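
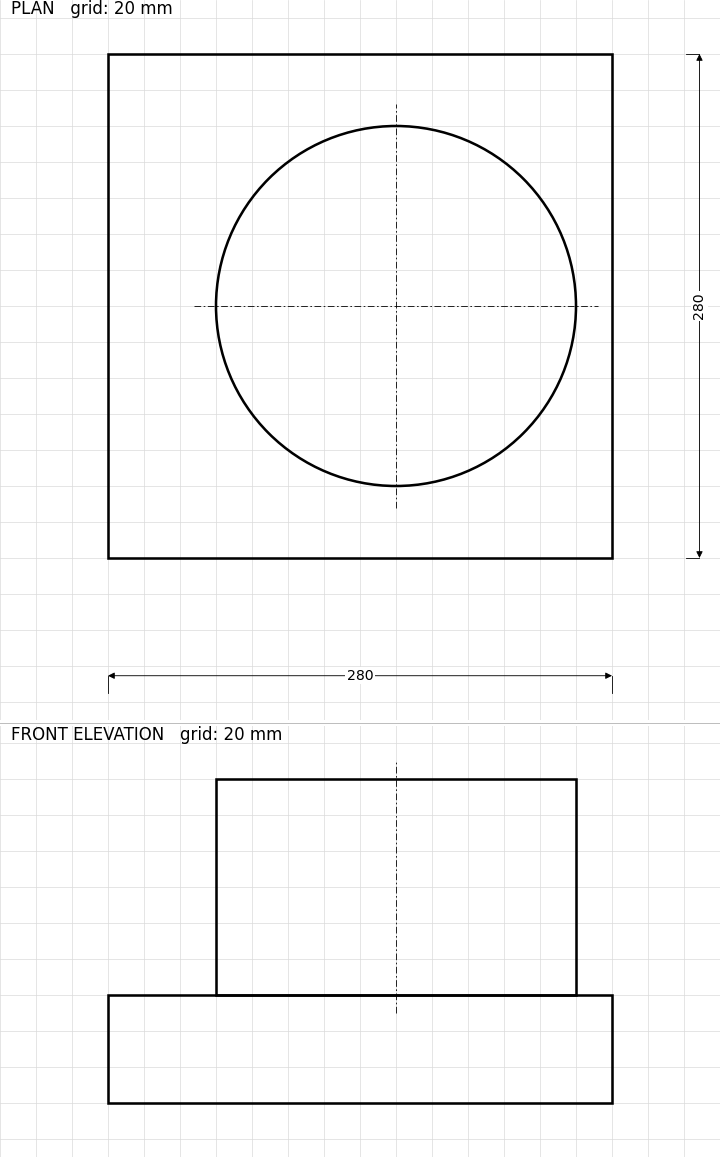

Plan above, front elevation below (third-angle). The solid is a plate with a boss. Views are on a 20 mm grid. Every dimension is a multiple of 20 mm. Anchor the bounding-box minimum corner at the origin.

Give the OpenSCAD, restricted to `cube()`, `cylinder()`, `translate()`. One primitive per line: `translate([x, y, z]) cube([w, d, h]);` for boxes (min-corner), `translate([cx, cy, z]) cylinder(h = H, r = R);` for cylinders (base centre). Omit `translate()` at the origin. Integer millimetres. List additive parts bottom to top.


cube([280, 280, 60]);
translate([160, 140, 60]) cylinder(h = 120, r = 100);


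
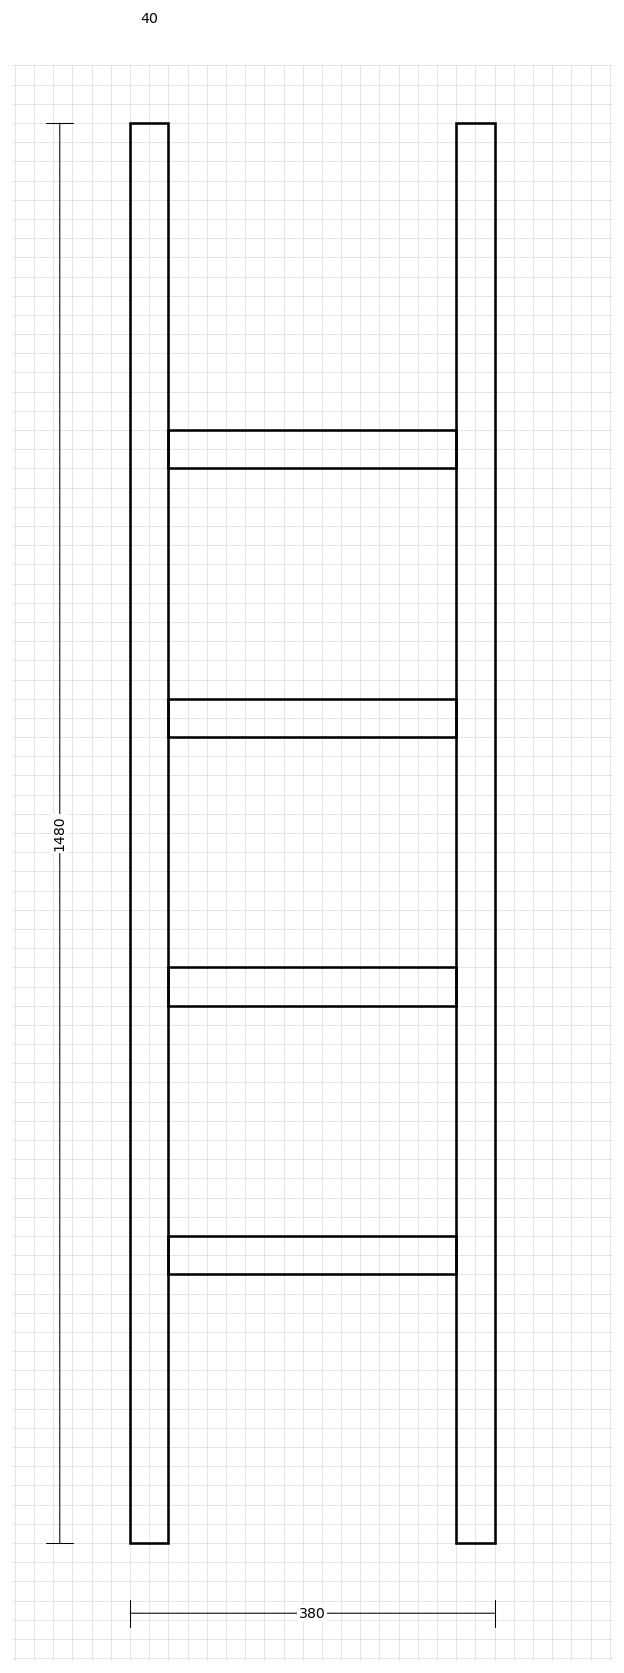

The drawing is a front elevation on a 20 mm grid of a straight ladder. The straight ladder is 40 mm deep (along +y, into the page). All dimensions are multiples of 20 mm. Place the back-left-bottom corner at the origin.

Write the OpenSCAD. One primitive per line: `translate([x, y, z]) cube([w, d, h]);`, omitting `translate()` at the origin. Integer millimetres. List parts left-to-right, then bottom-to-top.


cube([40, 40, 1480]);
translate([40, 0, 280]) cube([300, 40, 40]);
translate([40, 0, 560]) cube([300, 40, 40]);
translate([40, 0, 840]) cube([300, 40, 40]);
translate([40, 0, 1120]) cube([300, 40, 40]);
translate([340, 0, 0]) cube([40, 40, 1480]);


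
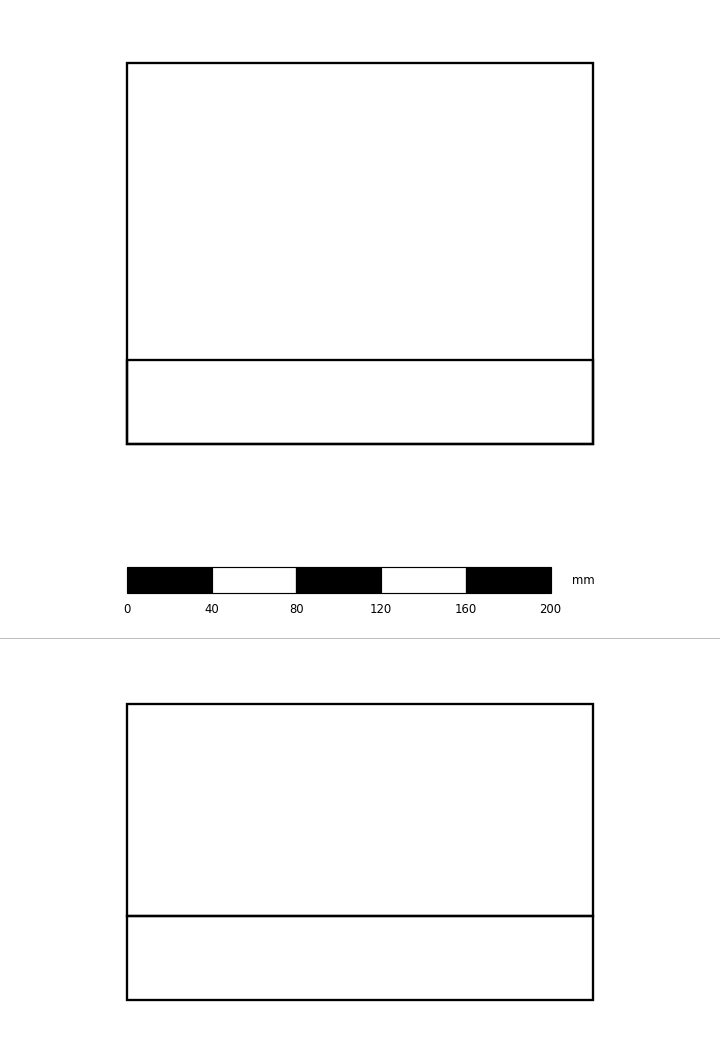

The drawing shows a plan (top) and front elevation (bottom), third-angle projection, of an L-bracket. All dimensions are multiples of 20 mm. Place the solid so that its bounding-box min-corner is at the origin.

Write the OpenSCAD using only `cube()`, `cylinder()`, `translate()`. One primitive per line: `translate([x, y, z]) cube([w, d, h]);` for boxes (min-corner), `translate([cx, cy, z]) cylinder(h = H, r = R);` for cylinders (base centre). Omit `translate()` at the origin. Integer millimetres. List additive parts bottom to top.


cube([220, 180, 40]);
translate([0, 0, 40]) cube([220, 40, 100]);


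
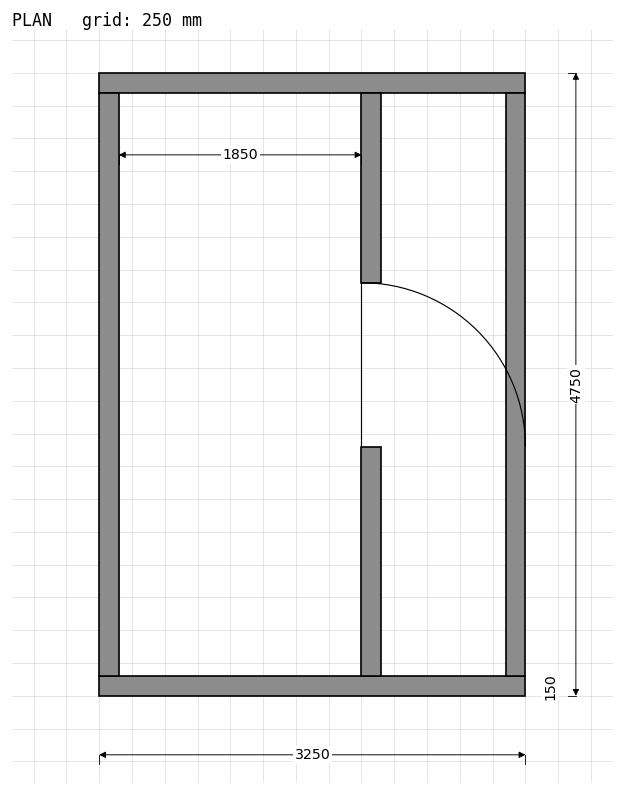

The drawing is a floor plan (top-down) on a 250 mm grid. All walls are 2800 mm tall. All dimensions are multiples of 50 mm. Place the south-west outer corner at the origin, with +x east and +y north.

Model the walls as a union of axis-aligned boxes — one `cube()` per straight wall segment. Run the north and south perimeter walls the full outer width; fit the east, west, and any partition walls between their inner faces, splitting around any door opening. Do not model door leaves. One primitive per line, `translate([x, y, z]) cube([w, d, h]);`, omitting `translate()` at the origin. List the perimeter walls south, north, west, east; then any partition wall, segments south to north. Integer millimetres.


cube([3250, 150, 2800]);
translate([0, 4600, 0]) cube([3250, 150, 2800]);
translate([0, 150, 0]) cube([150, 4450, 2800]);
translate([3100, 150, 0]) cube([150, 4450, 2800]);
translate([2000, 150, 0]) cube([150, 1750, 2800]);
translate([2000, 3150, 0]) cube([150, 1450, 2800]);


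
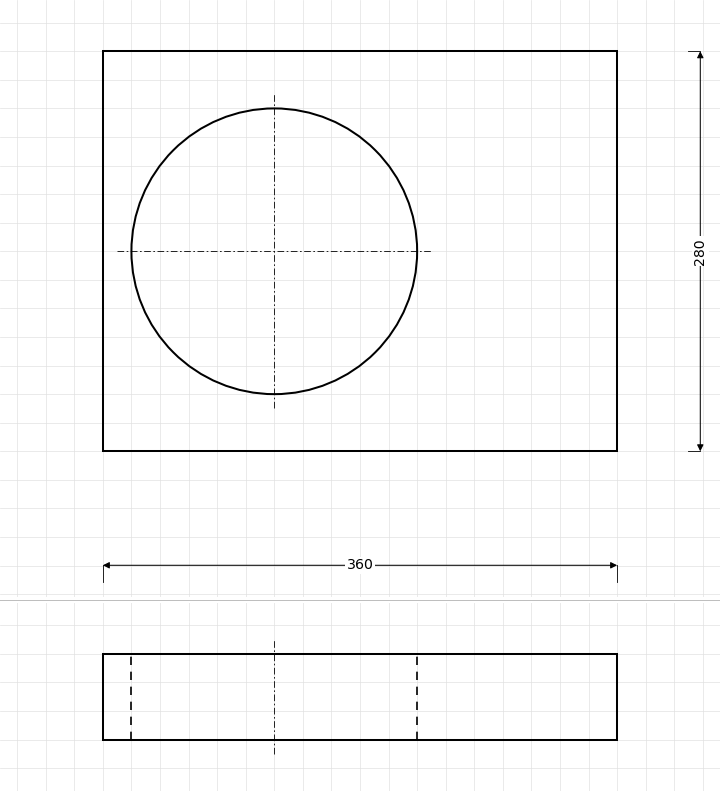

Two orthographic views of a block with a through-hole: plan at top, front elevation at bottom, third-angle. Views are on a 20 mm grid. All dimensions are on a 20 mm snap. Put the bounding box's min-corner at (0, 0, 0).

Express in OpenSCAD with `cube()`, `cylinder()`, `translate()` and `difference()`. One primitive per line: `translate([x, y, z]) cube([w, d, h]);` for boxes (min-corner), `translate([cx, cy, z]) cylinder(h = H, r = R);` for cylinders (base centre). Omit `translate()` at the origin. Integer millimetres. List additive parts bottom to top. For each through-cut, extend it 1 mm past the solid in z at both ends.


difference() {
  cube([360, 280, 60]);
  translate([120, 140, -1]) cylinder(h = 62, r = 100);
}


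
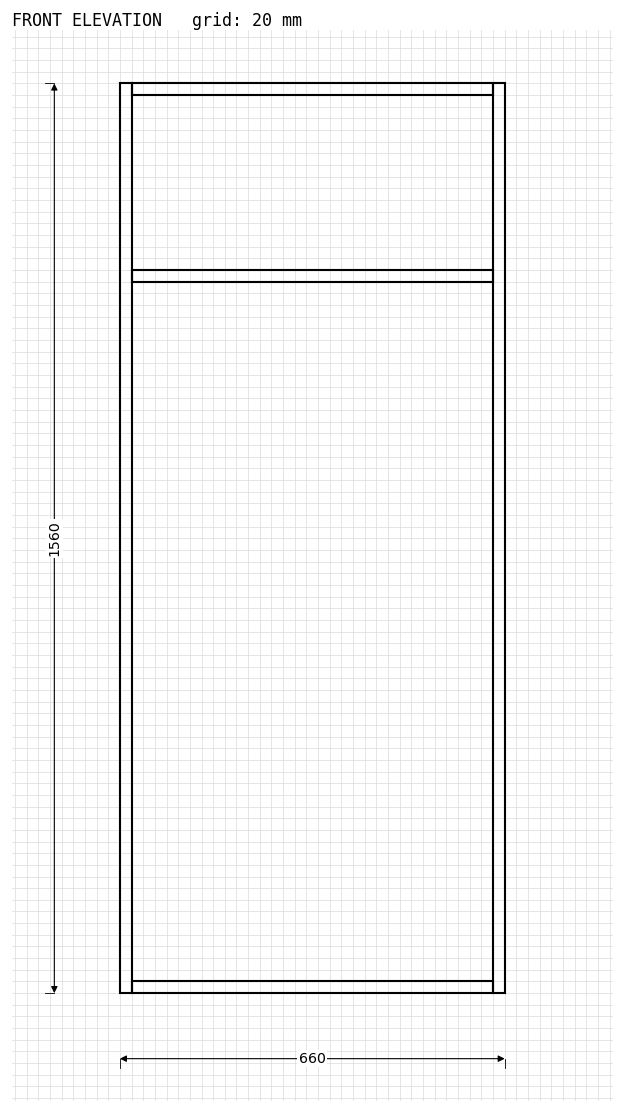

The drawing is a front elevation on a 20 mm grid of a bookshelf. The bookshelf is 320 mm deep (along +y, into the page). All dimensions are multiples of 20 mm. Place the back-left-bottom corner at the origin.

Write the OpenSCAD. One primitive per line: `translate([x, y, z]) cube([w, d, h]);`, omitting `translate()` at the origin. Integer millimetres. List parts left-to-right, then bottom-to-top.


cube([20, 320, 1560]);
translate([20, 0, 0]) cube([620, 320, 20]);
translate([20, 0, 1220]) cube([620, 320, 20]);
translate([20, 0, 1540]) cube([620, 320, 20]);
translate([640, 0, 0]) cube([20, 320, 1560]);


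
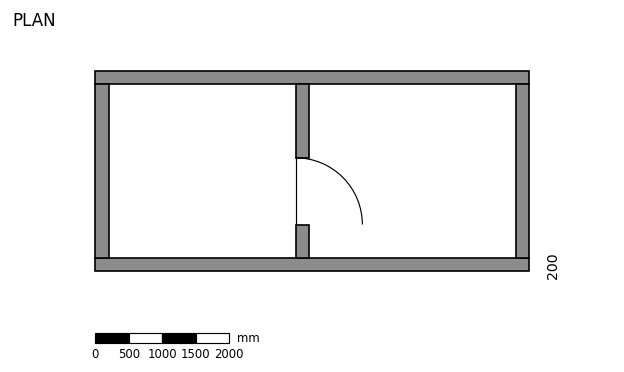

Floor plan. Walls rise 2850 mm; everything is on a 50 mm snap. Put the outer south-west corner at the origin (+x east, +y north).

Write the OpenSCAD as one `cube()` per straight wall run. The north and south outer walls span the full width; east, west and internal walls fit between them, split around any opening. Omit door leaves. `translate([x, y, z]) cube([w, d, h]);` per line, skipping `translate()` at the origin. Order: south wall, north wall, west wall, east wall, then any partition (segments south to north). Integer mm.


cube([6500, 200, 2850]);
translate([0, 2800, 0]) cube([6500, 200, 2850]);
translate([0, 200, 0]) cube([200, 2600, 2850]);
translate([6300, 200, 0]) cube([200, 2600, 2850]);
translate([3000, 200, 0]) cube([200, 500, 2850]);
translate([3000, 1700, 0]) cube([200, 1100, 2850]);


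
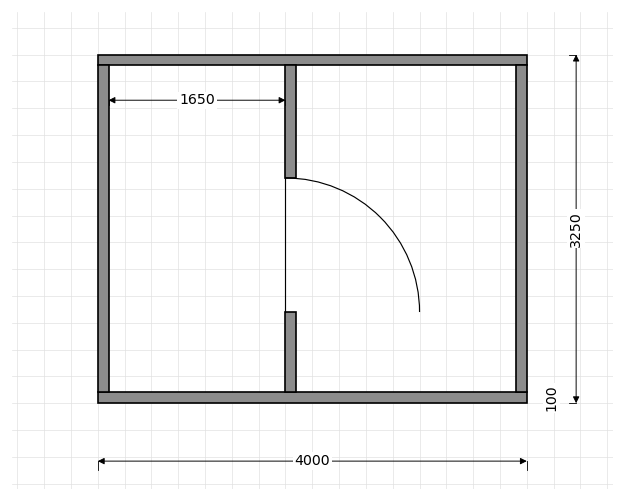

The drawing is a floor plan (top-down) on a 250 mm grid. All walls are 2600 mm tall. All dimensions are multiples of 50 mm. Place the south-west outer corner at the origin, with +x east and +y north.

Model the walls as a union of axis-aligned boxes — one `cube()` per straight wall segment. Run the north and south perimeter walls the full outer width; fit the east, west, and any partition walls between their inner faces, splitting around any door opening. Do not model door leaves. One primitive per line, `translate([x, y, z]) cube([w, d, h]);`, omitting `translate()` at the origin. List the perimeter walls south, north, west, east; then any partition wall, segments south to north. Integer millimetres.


cube([4000, 100, 2600]);
translate([0, 3150, 0]) cube([4000, 100, 2600]);
translate([0, 100, 0]) cube([100, 3050, 2600]);
translate([3900, 100, 0]) cube([100, 3050, 2600]);
translate([1750, 100, 0]) cube([100, 750, 2600]);
translate([1750, 2100, 0]) cube([100, 1050, 2600]);


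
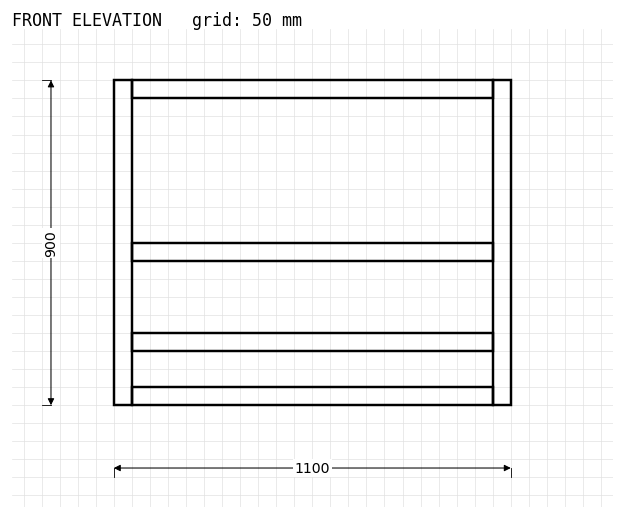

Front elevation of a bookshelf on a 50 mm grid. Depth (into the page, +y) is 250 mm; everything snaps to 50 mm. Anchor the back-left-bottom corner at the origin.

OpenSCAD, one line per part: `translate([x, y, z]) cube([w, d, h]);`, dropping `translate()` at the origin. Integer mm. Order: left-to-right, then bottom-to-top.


cube([50, 250, 900]);
translate([50, 0, 0]) cube([1000, 250, 50]);
translate([50, 0, 150]) cube([1000, 250, 50]);
translate([50, 0, 400]) cube([1000, 250, 50]);
translate([50, 0, 850]) cube([1000, 250, 50]);
translate([1050, 0, 0]) cube([50, 250, 900]);


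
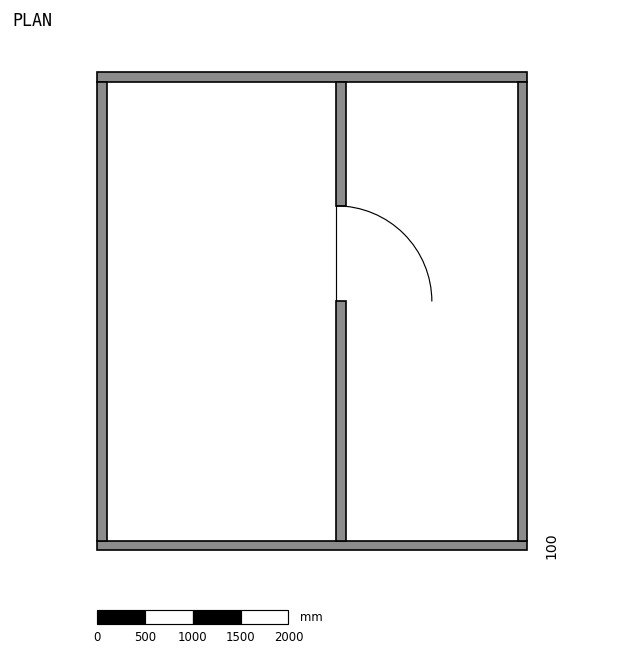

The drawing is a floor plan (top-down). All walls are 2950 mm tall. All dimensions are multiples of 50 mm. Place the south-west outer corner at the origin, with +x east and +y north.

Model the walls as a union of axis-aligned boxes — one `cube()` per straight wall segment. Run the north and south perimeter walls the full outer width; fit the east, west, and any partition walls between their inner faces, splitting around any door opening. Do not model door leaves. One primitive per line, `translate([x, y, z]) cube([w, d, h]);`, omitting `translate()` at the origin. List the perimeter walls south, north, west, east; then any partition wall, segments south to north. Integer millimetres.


cube([4500, 100, 2950]);
translate([0, 4900, 0]) cube([4500, 100, 2950]);
translate([0, 100, 0]) cube([100, 4800, 2950]);
translate([4400, 100, 0]) cube([100, 4800, 2950]);
translate([2500, 100, 0]) cube([100, 2500, 2950]);
translate([2500, 3600, 0]) cube([100, 1300, 2950]);


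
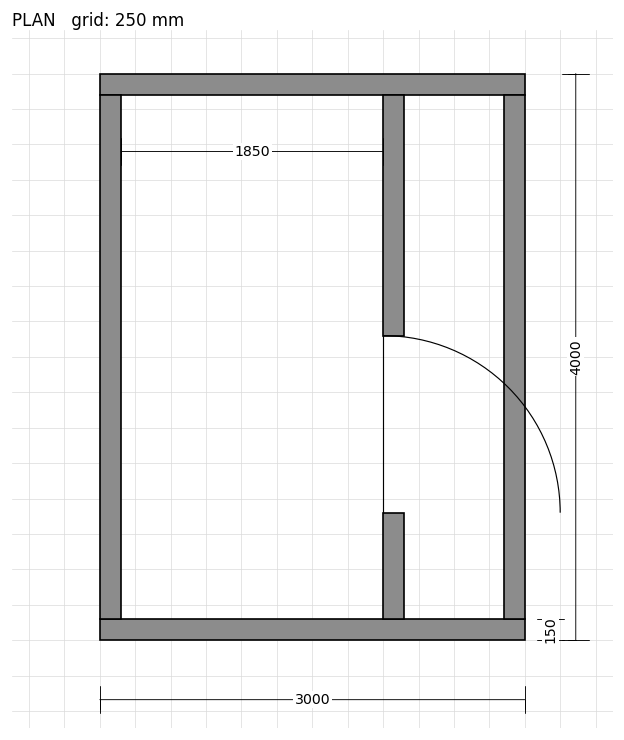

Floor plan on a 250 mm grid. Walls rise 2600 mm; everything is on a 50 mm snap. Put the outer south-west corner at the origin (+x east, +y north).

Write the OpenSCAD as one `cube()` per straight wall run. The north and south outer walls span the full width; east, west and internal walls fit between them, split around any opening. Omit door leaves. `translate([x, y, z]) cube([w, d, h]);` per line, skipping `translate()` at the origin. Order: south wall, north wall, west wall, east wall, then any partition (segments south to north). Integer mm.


cube([3000, 150, 2600]);
translate([0, 3850, 0]) cube([3000, 150, 2600]);
translate([0, 150, 0]) cube([150, 3700, 2600]);
translate([2850, 150, 0]) cube([150, 3700, 2600]);
translate([2000, 150, 0]) cube([150, 750, 2600]);
translate([2000, 2150, 0]) cube([150, 1700, 2600]);


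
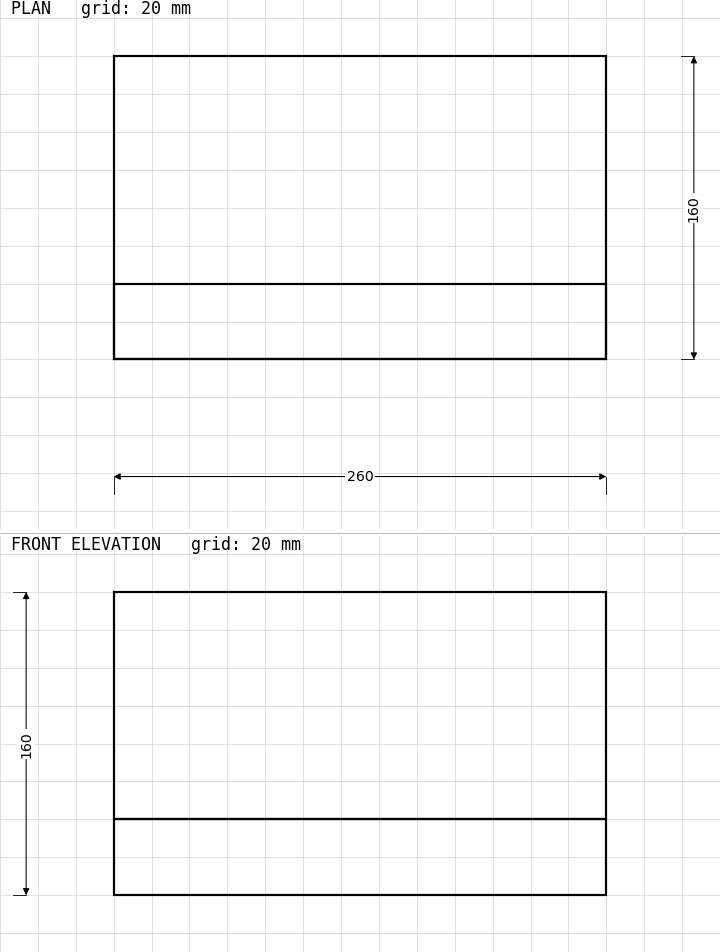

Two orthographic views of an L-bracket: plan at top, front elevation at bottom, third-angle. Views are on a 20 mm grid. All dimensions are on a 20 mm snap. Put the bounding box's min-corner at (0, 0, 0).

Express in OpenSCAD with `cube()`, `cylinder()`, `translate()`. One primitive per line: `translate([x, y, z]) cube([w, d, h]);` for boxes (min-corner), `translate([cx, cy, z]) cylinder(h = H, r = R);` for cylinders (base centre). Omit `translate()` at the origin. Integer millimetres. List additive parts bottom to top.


cube([260, 160, 40]);
translate([0, 0, 40]) cube([260, 40, 120]);


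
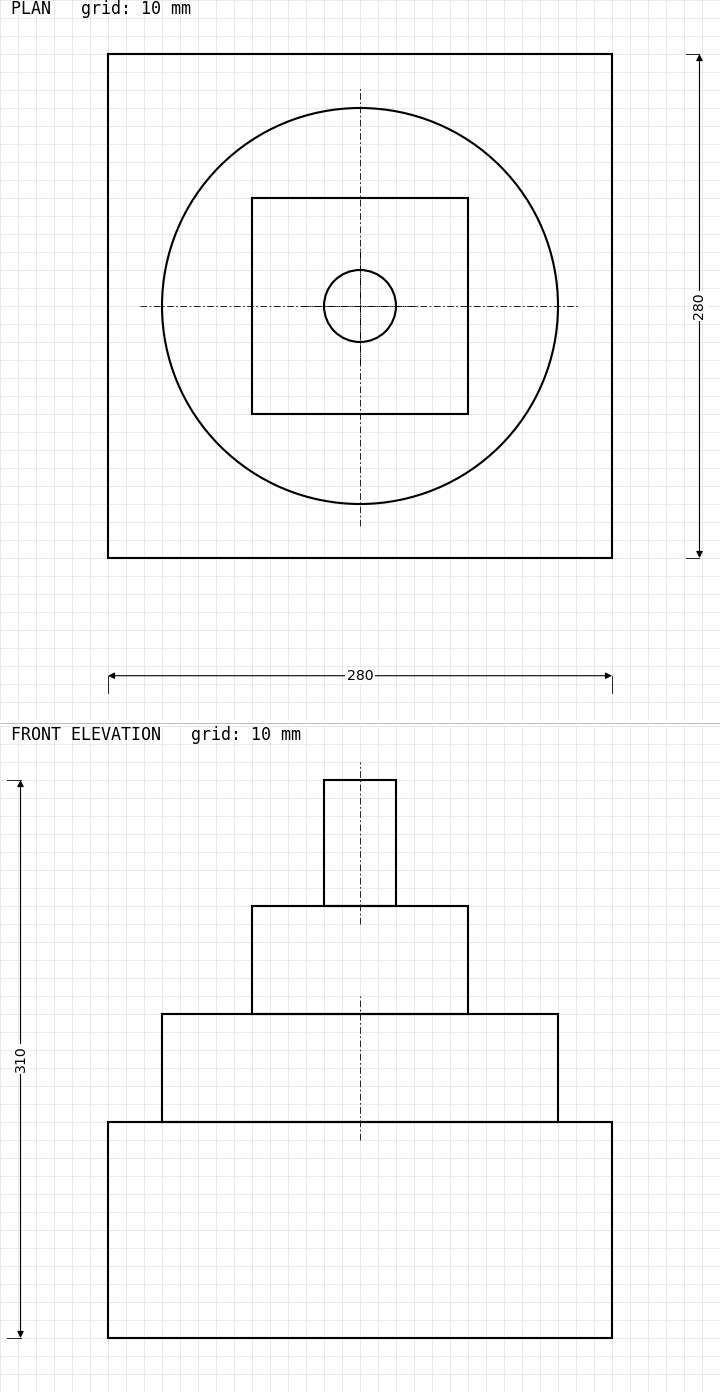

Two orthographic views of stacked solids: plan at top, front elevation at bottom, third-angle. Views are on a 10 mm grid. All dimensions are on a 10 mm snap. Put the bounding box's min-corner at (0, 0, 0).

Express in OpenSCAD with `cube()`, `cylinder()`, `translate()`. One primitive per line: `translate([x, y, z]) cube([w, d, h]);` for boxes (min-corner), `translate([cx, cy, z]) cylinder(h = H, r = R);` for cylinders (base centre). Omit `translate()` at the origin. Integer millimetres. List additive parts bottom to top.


cube([280, 280, 120]);
translate([140, 140, 120]) cylinder(h = 60, r = 110);
translate([80, 80, 180]) cube([120, 120, 60]);
translate([140, 140, 240]) cylinder(h = 70, r = 20);


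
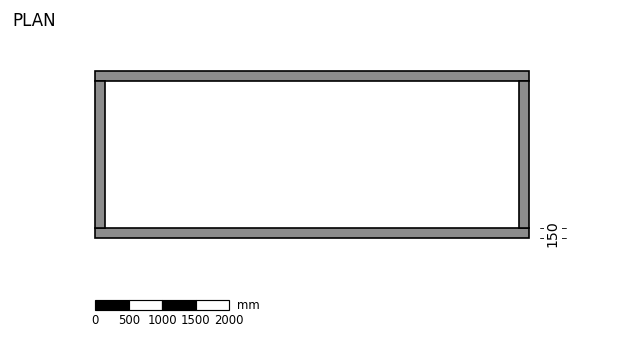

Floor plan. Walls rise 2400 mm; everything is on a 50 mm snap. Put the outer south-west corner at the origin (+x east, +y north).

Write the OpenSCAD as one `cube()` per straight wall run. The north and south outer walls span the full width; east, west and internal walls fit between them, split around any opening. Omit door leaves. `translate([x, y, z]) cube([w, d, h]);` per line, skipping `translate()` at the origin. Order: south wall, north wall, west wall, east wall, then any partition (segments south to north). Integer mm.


cube([6500, 150, 2400]);
translate([0, 2350, 0]) cube([6500, 150, 2400]);
translate([0, 150, 0]) cube([150, 2200, 2400]);
translate([6350, 150, 0]) cube([150, 2200, 2400]);


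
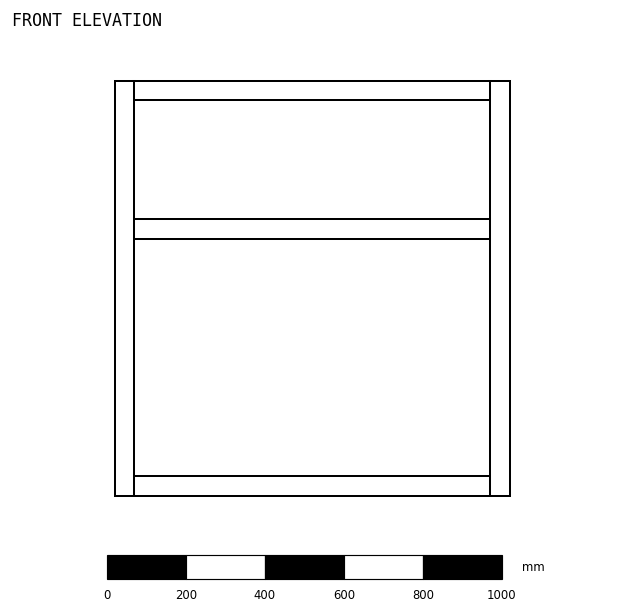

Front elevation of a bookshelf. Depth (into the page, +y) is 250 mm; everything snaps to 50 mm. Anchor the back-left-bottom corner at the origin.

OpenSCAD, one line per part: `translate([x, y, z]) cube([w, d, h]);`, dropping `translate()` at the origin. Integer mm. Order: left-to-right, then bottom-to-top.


cube([50, 250, 1050]);
translate([50, 0, 0]) cube([900, 250, 50]);
translate([50, 0, 650]) cube([900, 250, 50]);
translate([50, 0, 1000]) cube([900, 250, 50]);
translate([950, 0, 0]) cube([50, 250, 1050]);


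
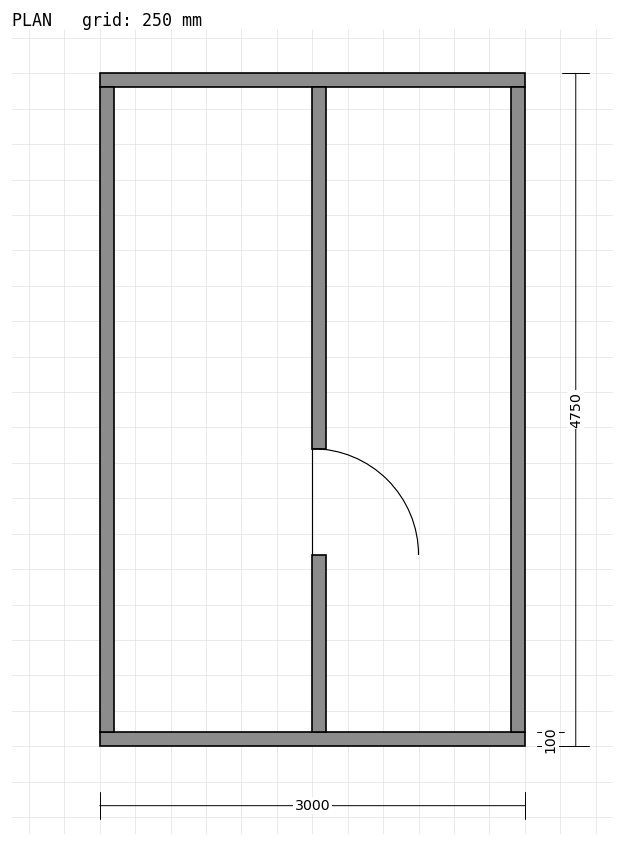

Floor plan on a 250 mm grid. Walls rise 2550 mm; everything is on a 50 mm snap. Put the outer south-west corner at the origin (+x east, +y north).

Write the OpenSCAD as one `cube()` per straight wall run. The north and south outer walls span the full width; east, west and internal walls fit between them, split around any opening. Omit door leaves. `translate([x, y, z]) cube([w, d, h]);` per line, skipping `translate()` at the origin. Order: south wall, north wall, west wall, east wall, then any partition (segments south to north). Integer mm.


cube([3000, 100, 2550]);
translate([0, 4650, 0]) cube([3000, 100, 2550]);
translate([0, 100, 0]) cube([100, 4550, 2550]);
translate([2900, 100, 0]) cube([100, 4550, 2550]);
translate([1500, 100, 0]) cube([100, 1250, 2550]);
translate([1500, 2100, 0]) cube([100, 2550, 2550]);


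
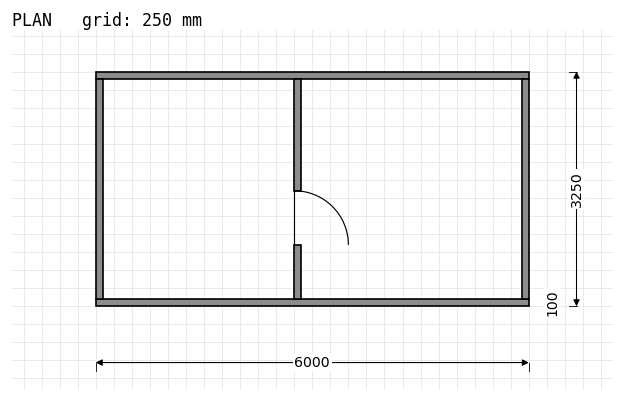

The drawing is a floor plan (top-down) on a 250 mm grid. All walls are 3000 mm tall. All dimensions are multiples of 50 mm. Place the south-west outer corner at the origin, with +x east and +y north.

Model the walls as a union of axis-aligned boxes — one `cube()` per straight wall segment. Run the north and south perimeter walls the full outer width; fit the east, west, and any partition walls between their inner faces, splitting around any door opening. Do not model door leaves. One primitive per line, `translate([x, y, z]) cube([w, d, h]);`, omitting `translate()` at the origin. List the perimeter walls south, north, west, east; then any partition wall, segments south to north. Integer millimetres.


cube([6000, 100, 3000]);
translate([0, 3150, 0]) cube([6000, 100, 3000]);
translate([0, 100, 0]) cube([100, 3050, 3000]);
translate([5900, 100, 0]) cube([100, 3050, 3000]);
translate([2750, 100, 0]) cube([100, 750, 3000]);
translate([2750, 1600, 0]) cube([100, 1550, 3000]);


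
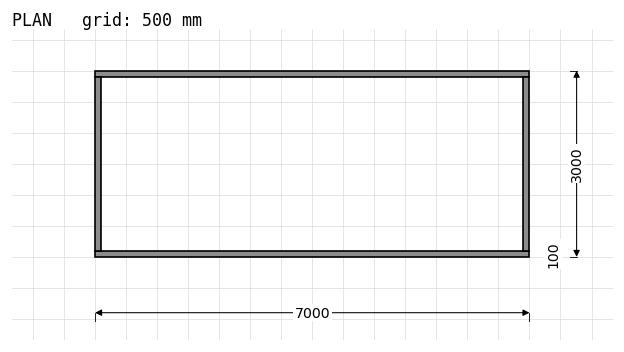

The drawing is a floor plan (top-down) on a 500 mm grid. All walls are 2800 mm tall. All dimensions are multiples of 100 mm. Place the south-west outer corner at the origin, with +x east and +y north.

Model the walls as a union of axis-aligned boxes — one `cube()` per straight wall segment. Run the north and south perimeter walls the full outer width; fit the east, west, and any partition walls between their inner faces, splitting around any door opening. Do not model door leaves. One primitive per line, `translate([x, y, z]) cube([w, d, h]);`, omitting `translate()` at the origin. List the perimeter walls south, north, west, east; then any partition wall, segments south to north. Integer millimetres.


cube([7000, 100, 2800]);
translate([0, 2900, 0]) cube([7000, 100, 2800]);
translate([0, 100, 0]) cube([100, 2800, 2800]);
translate([6900, 100, 0]) cube([100, 2800, 2800]);


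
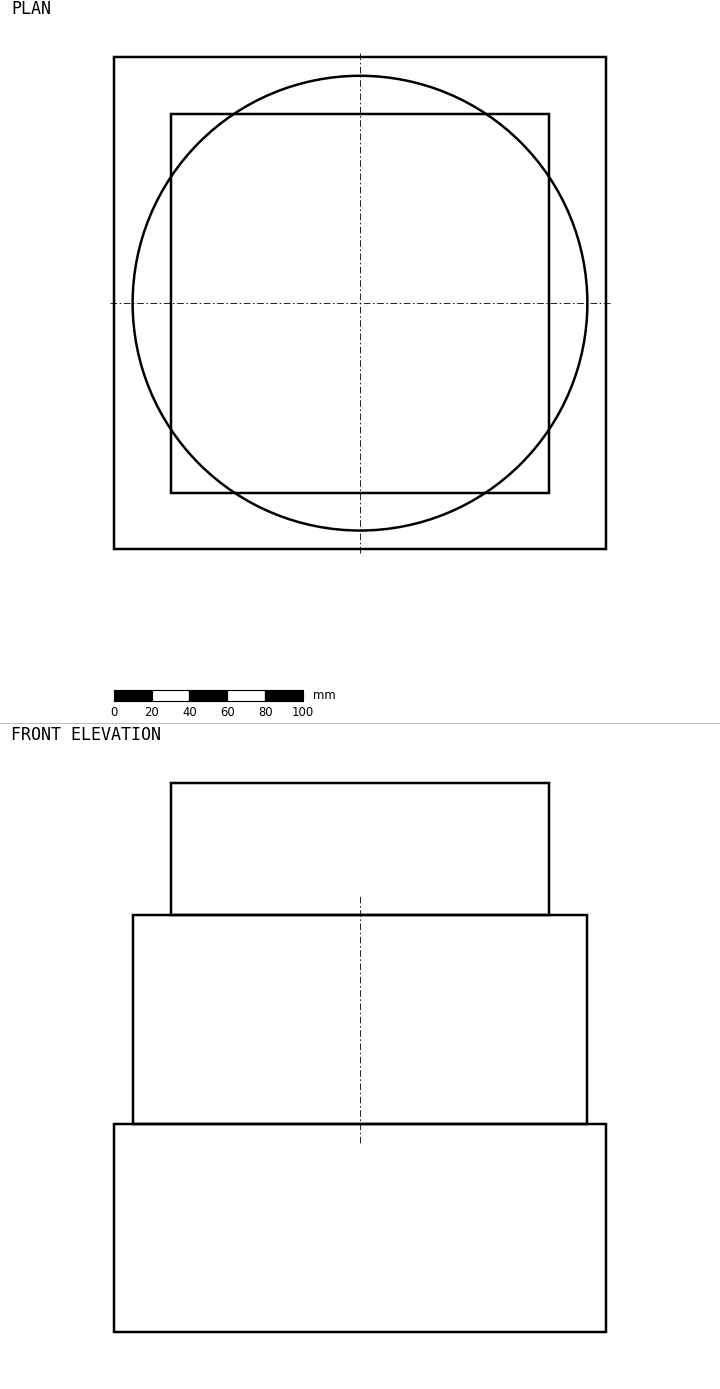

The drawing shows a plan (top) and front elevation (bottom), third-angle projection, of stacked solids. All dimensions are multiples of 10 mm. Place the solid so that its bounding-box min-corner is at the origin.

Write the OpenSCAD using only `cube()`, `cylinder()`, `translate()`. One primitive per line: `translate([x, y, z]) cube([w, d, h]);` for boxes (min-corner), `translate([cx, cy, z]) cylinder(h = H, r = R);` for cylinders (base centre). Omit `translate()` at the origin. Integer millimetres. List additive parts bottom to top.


cube([260, 260, 110]);
translate([130, 130, 110]) cylinder(h = 110, r = 120);
translate([30, 30, 220]) cube([200, 200, 70]);


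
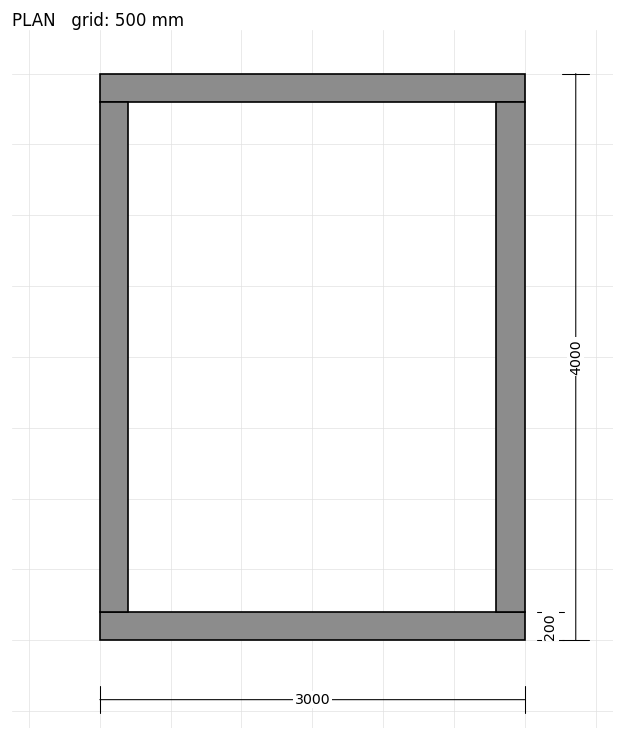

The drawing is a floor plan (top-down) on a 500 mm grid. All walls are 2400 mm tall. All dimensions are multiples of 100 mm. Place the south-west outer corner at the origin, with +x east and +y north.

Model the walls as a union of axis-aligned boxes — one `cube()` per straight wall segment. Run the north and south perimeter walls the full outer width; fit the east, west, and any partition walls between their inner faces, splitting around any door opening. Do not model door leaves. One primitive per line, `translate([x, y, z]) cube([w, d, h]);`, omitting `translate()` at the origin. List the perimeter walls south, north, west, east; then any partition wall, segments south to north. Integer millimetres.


cube([3000, 200, 2400]);
translate([0, 3800, 0]) cube([3000, 200, 2400]);
translate([0, 200, 0]) cube([200, 3600, 2400]);
translate([2800, 200, 0]) cube([200, 3600, 2400]);


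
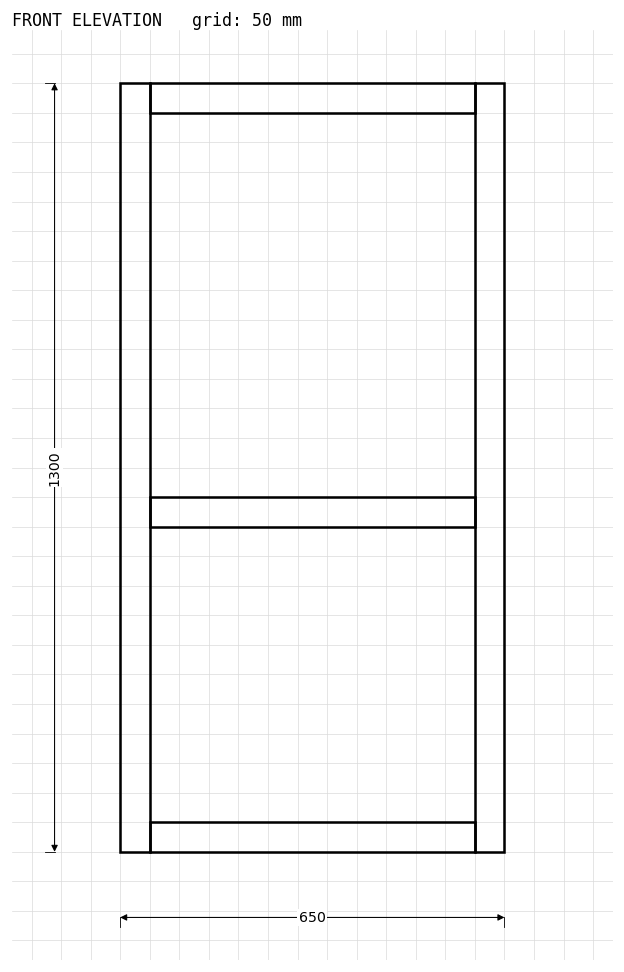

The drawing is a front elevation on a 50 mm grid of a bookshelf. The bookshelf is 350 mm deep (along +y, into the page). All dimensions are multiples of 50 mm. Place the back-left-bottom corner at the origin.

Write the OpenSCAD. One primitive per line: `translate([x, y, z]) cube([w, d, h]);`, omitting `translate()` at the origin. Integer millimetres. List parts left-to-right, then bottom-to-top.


cube([50, 350, 1300]);
translate([50, 0, 0]) cube([550, 350, 50]);
translate([50, 0, 550]) cube([550, 350, 50]);
translate([50, 0, 1250]) cube([550, 350, 50]);
translate([600, 0, 0]) cube([50, 350, 1300]);


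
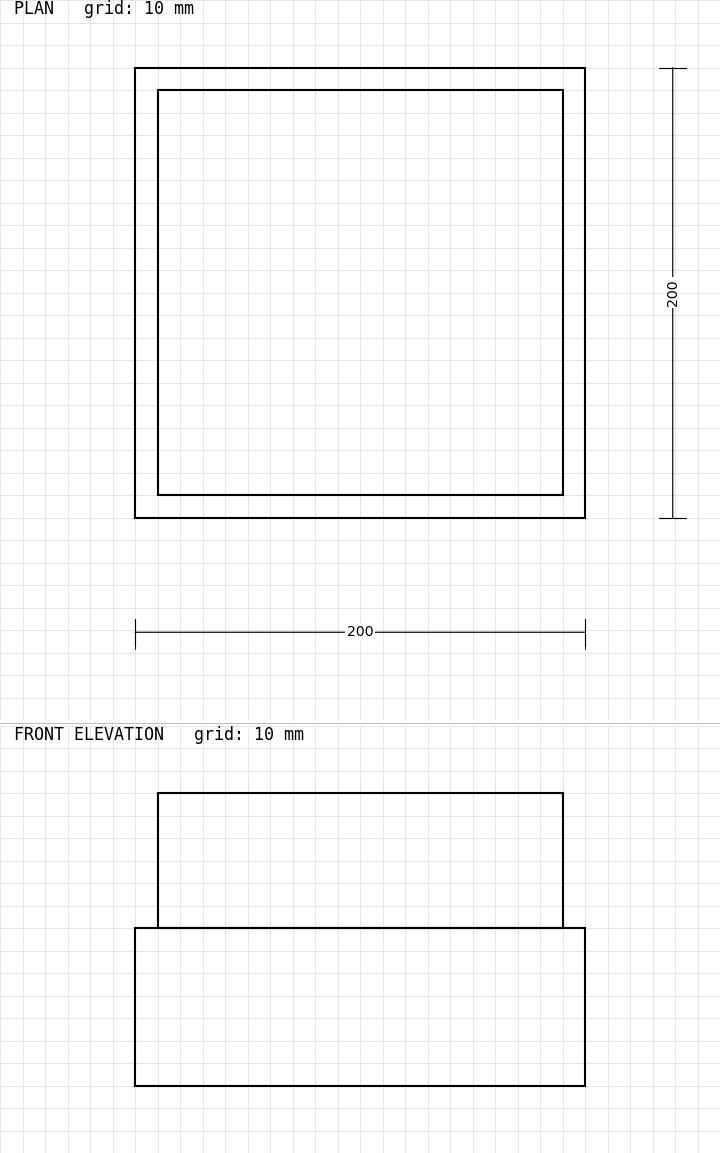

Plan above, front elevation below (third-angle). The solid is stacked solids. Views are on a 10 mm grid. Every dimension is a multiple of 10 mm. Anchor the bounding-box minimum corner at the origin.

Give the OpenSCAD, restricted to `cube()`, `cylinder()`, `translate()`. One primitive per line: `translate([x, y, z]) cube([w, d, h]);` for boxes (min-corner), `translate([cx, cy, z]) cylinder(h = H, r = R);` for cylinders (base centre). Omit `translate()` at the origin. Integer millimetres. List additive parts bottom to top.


cube([200, 200, 70]);
translate([10, 10, 70]) cube([180, 180, 60]);


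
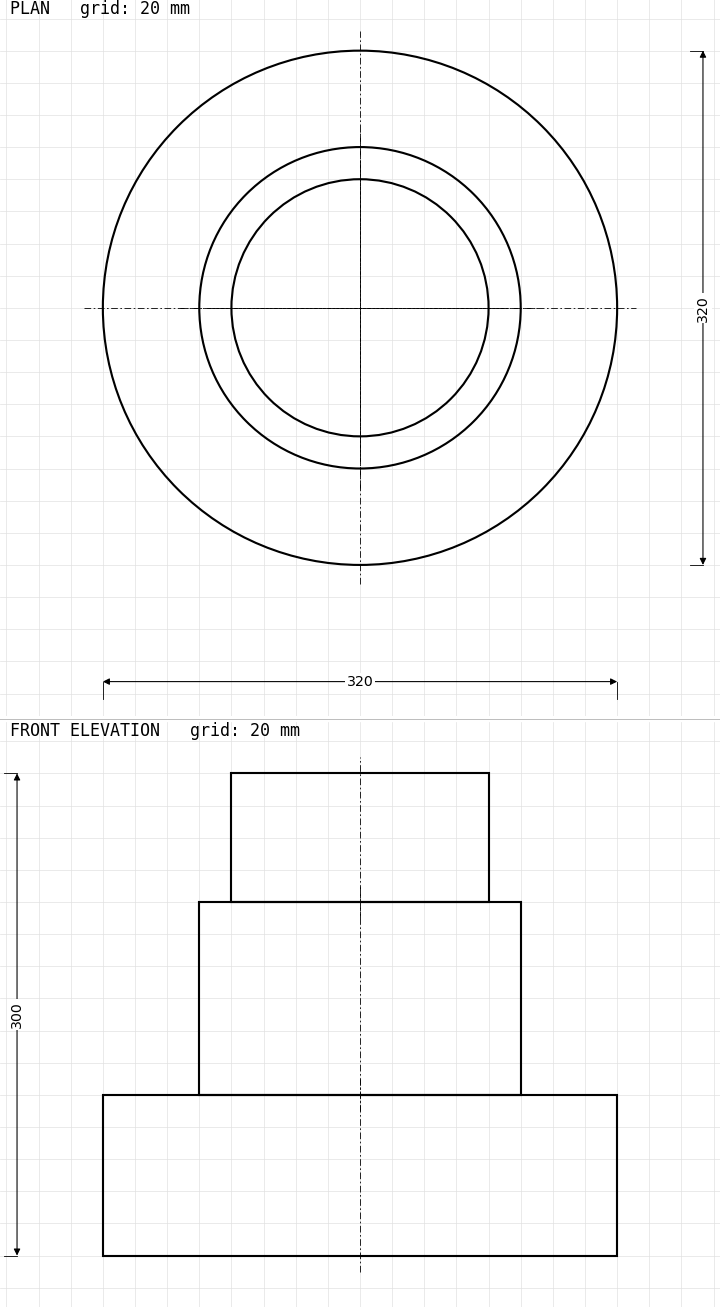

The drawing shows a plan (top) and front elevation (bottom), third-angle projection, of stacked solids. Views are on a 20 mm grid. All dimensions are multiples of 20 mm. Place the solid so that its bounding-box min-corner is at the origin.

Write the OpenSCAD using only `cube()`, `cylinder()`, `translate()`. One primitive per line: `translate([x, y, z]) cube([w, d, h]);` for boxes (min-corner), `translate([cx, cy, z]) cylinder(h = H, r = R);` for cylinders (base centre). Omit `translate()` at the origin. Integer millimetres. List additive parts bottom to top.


translate([160, 160, 0]) cylinder(h = 100, r = 160);
translate([160, 160, 100]) cylinder(h = 120, r = 100);
translate([160, 160, 220]) cylinder(h = 80, r = 80);


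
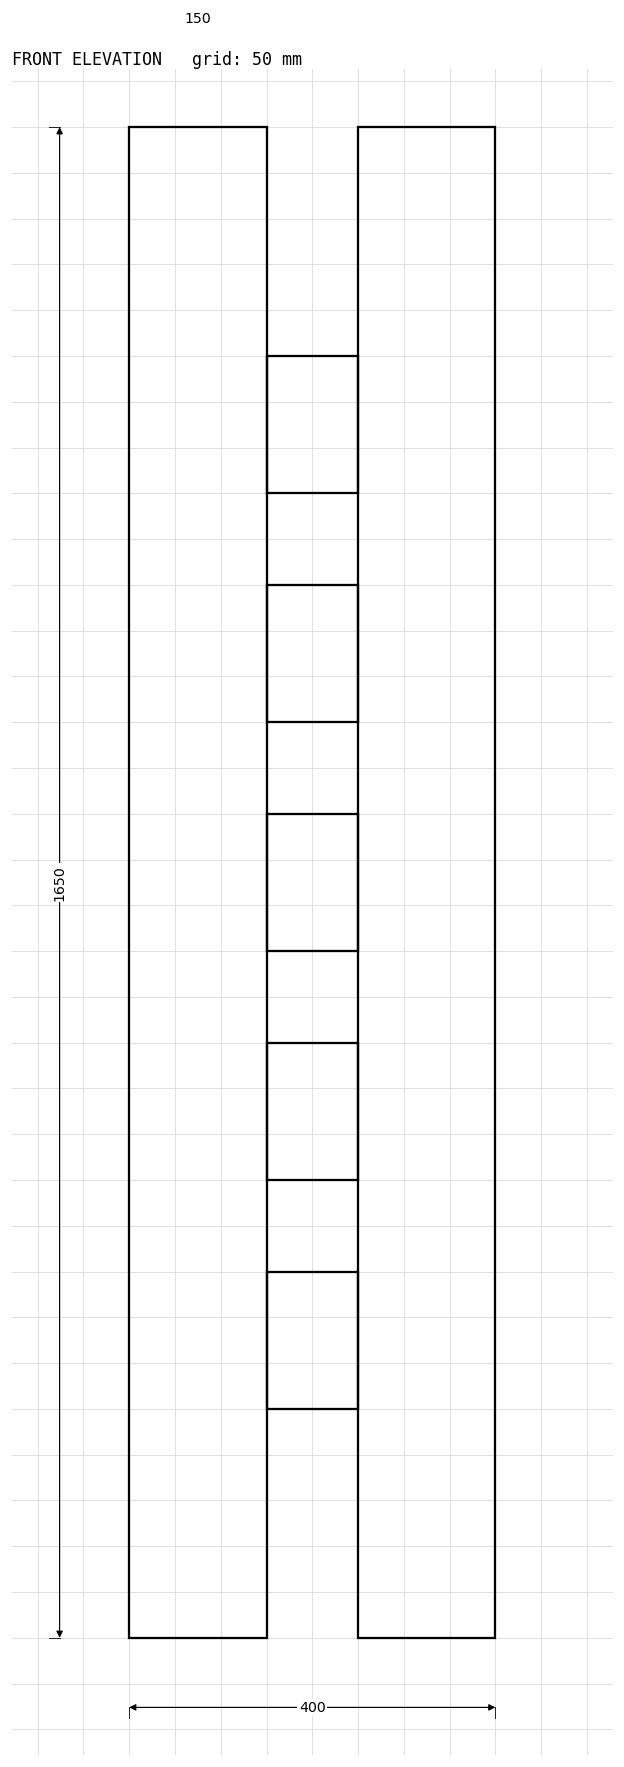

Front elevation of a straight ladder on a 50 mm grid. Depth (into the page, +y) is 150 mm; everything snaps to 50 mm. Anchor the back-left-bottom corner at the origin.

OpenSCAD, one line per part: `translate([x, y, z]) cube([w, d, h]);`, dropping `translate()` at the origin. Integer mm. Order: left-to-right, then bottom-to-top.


cube([150, 150, 1650]);
translate([150, 0, 250]) cube([100, 150, 150]);
translate([150, 0, 500]) cube([100, 150, 150]);
translate([150, 0, 750]) cube([100, 150, 150]);
translate([150, 0, 1000]) cube([100, 150, 150]);
translate([150, 0, 1250]) cube([100, 150, 150]);
translate([250, 0, 0]) cube([150, 150, 1650]);


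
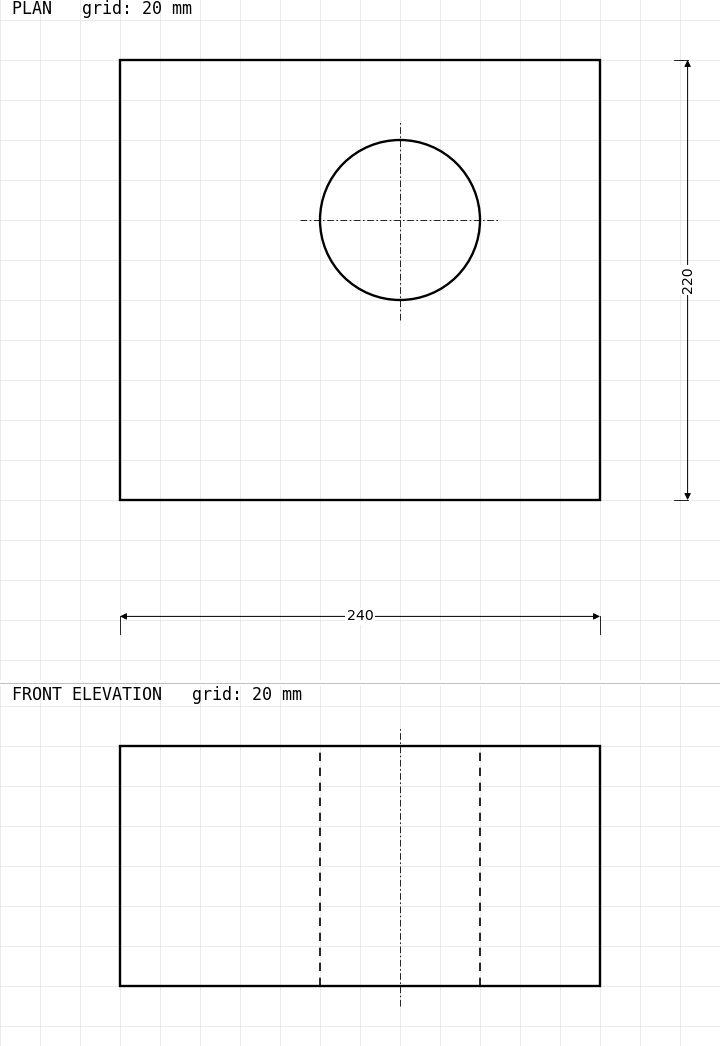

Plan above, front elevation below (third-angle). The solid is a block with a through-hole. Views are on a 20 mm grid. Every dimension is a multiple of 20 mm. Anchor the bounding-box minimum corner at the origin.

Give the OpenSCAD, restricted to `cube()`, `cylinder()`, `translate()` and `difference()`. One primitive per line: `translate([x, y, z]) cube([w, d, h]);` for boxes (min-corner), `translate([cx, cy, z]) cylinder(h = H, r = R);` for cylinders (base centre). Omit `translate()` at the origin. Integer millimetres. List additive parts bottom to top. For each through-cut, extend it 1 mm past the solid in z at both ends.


difference() {
  cube([240, 220, 120]);
  translate([140, 140, -1]) cylinder(h = 122, r = 40);
}


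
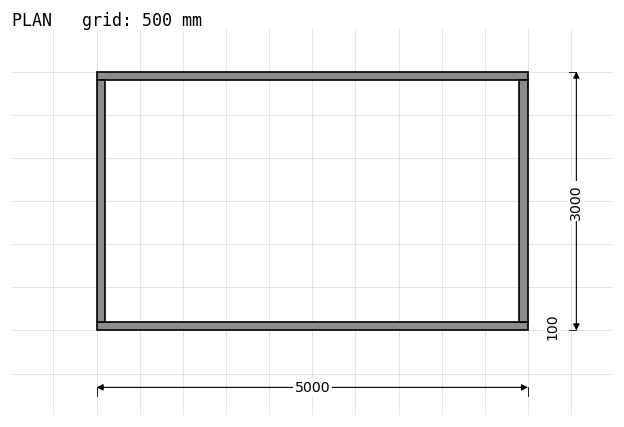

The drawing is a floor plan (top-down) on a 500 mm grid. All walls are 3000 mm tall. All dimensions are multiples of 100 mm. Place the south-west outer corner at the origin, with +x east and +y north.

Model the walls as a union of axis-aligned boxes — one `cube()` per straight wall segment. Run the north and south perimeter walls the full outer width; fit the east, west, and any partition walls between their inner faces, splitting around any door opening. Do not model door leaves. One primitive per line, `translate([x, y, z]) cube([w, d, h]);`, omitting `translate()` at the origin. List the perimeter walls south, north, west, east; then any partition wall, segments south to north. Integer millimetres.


cube([5000, 100, 3000]);
translate([0, 2900, 0]) cube([5000, 100, 3000]);
translate([0, 100, 0]) cube([100, 2800, 3000]);
translate([4900, 100, 0]) cube([100, 2800, 3000]);


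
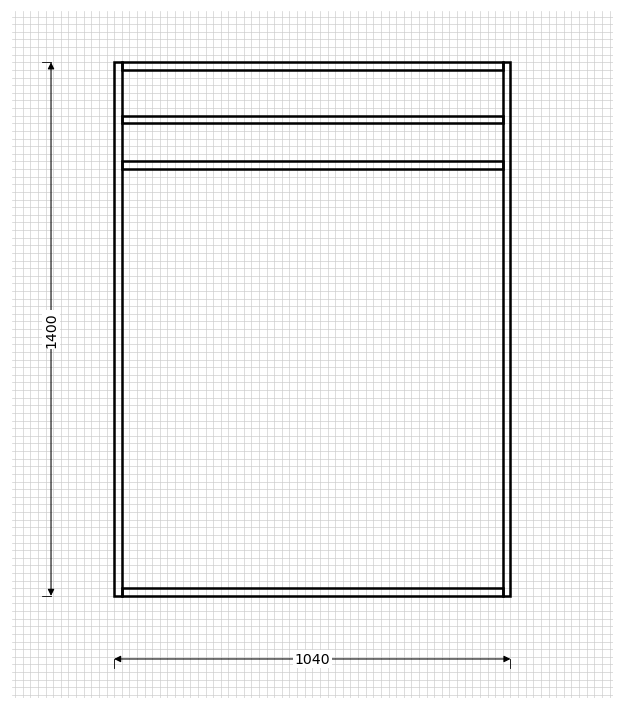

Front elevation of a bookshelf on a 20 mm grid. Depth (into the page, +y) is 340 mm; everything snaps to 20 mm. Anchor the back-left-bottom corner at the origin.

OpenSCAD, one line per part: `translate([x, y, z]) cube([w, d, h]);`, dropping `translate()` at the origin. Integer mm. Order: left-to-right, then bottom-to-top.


cube([20, 340, 1400]);
translate([20, 0, 0]) cube([1000, 340, 20]);
translate([20, 0, 1120]) cube([1000, 340, 20]);
translate([20, 0, 1240]) cube([1000, 340, 20]);
translate([20, 0, 1380]) cube([1000, 340, 20]);
translate([1020, 0, 0]) cube([20, 340, 1400]);


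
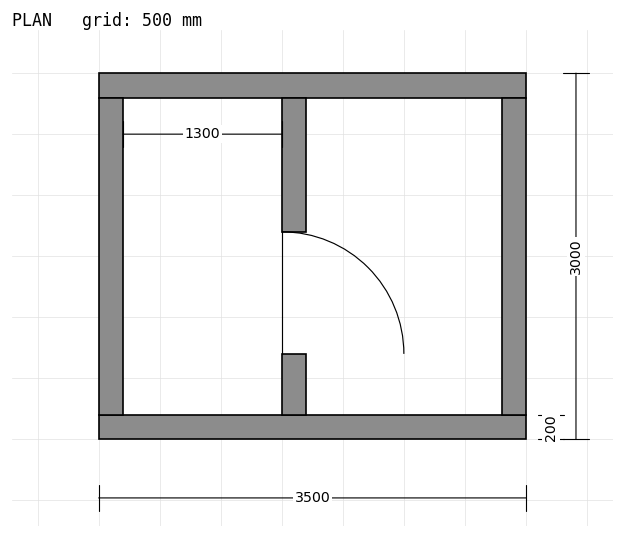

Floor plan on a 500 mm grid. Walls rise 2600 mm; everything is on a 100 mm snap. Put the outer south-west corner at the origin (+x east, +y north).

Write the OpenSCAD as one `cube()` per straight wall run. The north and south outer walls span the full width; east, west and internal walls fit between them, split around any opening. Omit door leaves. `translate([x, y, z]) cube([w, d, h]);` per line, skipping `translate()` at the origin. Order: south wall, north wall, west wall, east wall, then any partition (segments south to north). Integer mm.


cube([3500, 200, 2600]);
translate([0, 2800, 0]) cube([3500, 200, 2600]);
translate([0, 200, 0]) cube([200, 2600, 2600]);
translate([3300, 200, 0]) cube([200, 2600, 2600]);
translate([1500, 200, 0]) cube([200, 500, 2600]);
translate([1500, 1700, 0]) cube([200, 1100, 2600]);


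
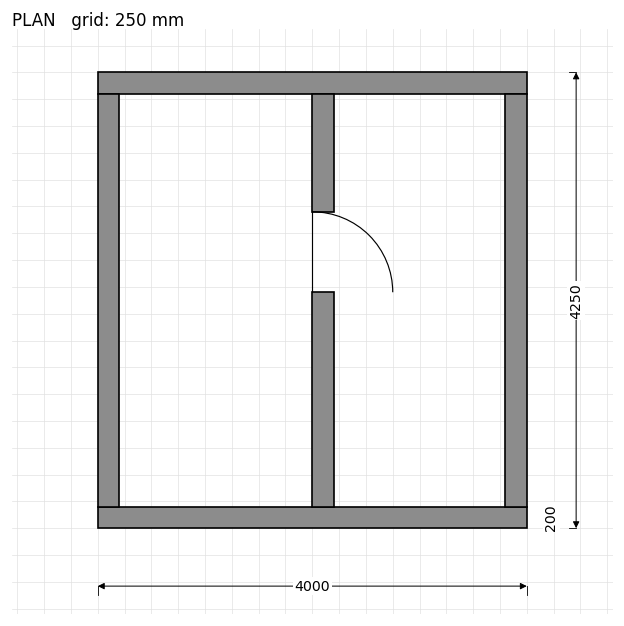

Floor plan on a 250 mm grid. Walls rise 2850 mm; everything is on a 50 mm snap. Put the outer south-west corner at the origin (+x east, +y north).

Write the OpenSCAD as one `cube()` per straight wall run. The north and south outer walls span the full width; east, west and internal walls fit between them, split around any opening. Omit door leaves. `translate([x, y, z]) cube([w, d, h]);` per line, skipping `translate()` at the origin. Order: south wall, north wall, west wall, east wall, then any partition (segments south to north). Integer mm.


cube([4000, 200, 2850]);
translate([0, 4050, 0]) cube([4000, 200, 2850]);
translate([0, 200, 0]) cube([200, 3850, 2850]);
translate([3800, 200, 0]) cube([200, 3850, 2850]);
translate([2000, 200, 0]) cube([200, 2000, 2850]);
translate([2000, 2950, 0]) cube([200, 1100, 2850]);


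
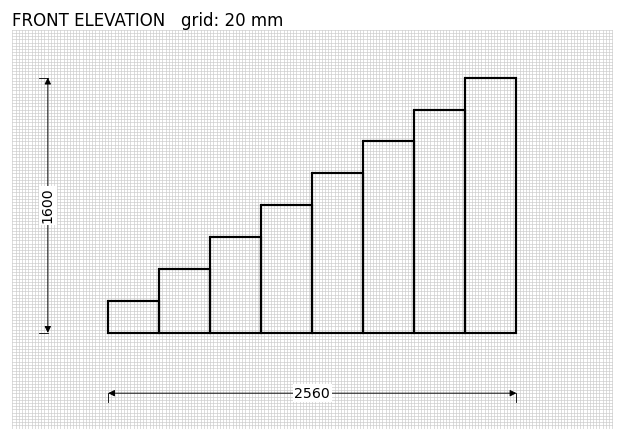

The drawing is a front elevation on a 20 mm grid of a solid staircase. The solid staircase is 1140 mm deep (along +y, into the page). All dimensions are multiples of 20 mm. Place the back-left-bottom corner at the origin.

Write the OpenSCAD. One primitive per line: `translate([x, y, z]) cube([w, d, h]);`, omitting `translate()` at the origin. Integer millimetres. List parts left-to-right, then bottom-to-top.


cube([320, 1140, 200]);
translate([320, 0, 0]) cube([320, 1140, 400]);
translate([640, 0, 0]) cube([320, 1140, 600]);
translate([960, 0, 0]) cube([320, 1140, 800]);
translate([1280, 0, 0]) cube([320, 1140, 1000]);
translate([1600, 0, 0]) cube([320, 1140, 1200]);
translate([1920, 0, 0]) cube([320, 1140, 1400]);
translate([2240, 0, 0]) cube([320, 1140, 1600]);


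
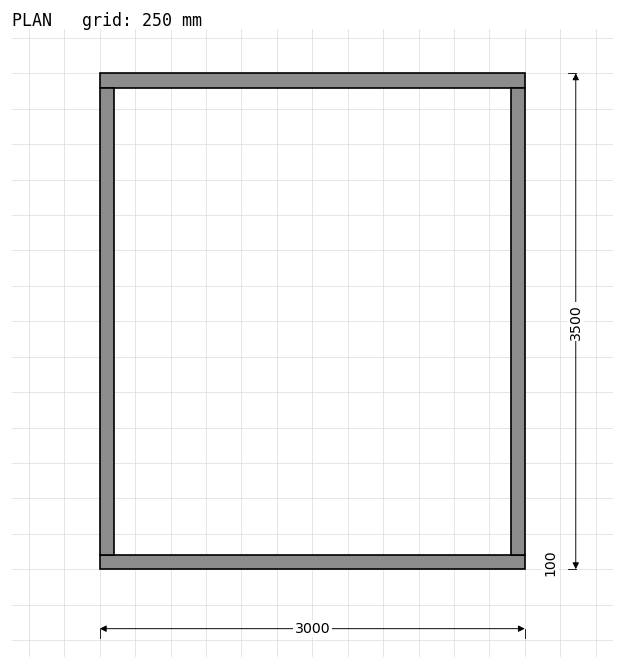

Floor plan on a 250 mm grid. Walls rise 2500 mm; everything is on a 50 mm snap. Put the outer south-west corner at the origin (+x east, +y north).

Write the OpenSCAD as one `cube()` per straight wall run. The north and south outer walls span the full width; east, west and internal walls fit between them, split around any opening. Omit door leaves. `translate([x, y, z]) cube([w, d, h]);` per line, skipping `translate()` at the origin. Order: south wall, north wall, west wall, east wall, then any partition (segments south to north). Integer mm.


cube([3000, 100, 2500]);
translate([0, 3400, 0]) cube([3000, 100, 2500]);
translate([0, 100, 0]) cube([100, 3300, 2500]);
translate([2900, 100, 0]) cube([100, 3300, 2500]);


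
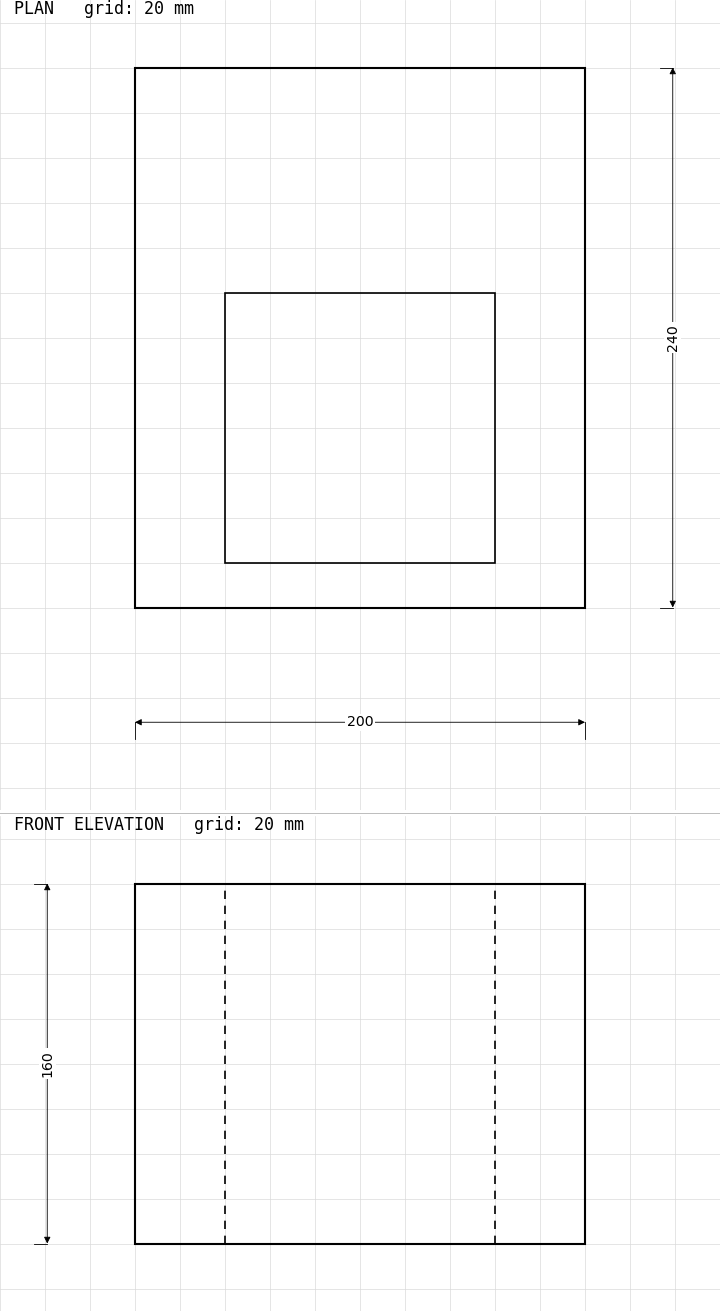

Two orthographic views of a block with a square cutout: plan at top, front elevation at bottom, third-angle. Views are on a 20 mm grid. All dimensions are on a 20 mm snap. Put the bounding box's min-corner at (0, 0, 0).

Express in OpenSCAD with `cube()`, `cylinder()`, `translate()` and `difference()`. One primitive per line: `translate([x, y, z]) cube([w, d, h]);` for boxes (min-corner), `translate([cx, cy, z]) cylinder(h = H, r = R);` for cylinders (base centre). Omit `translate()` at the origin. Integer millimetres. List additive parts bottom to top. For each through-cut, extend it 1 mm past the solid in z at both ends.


difference() {
  cube([200, 240, 160]);
  translate([40, 20, -1]) cube([120, 120, 162]);
}


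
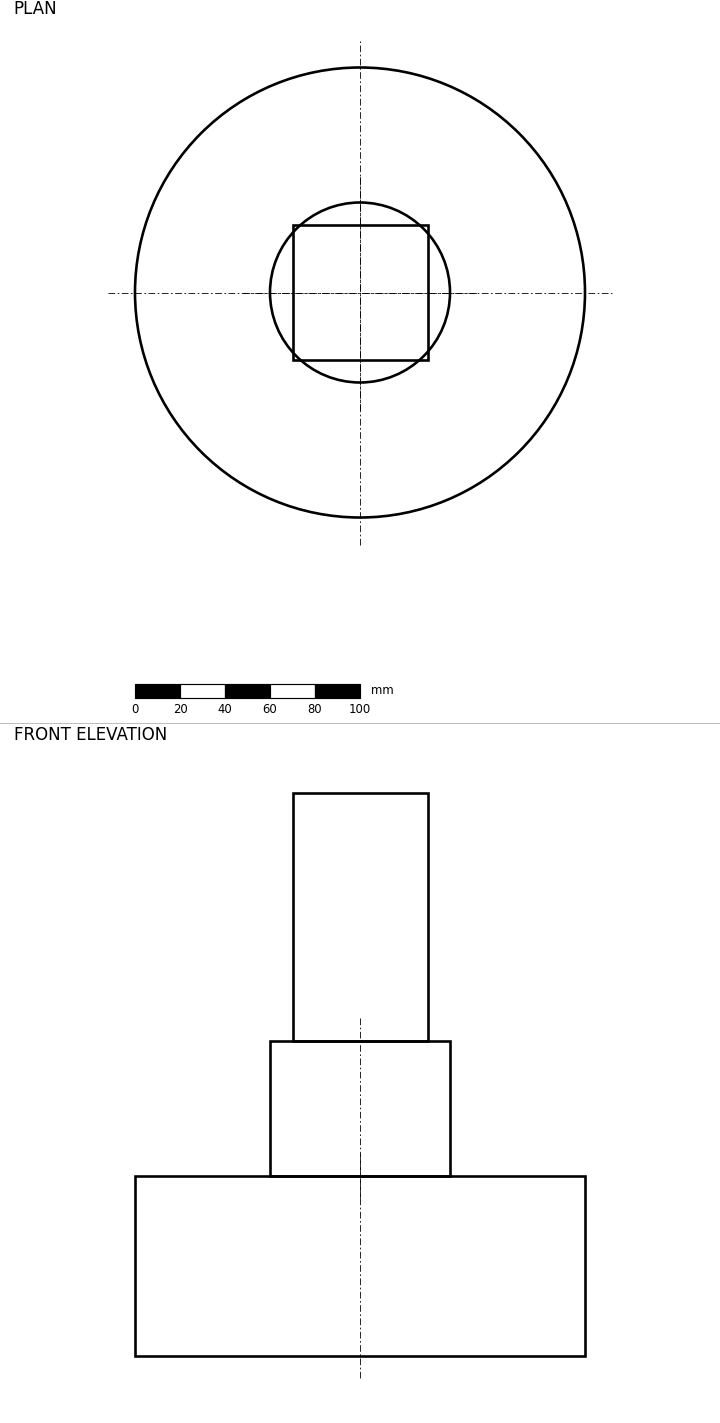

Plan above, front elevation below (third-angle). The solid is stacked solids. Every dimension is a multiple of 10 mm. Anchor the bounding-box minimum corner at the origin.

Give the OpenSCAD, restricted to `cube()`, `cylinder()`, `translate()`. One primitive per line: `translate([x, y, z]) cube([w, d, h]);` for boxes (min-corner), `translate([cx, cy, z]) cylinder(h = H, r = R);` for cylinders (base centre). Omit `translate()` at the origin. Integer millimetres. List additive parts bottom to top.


translate([100, 100, 0]) cylinder(h = 80, r = 100);
translate([100, 100, 80]) cylinder(h = 60, r = 40);
translate([70, 70, 140]) cube([60, 60, 110]);


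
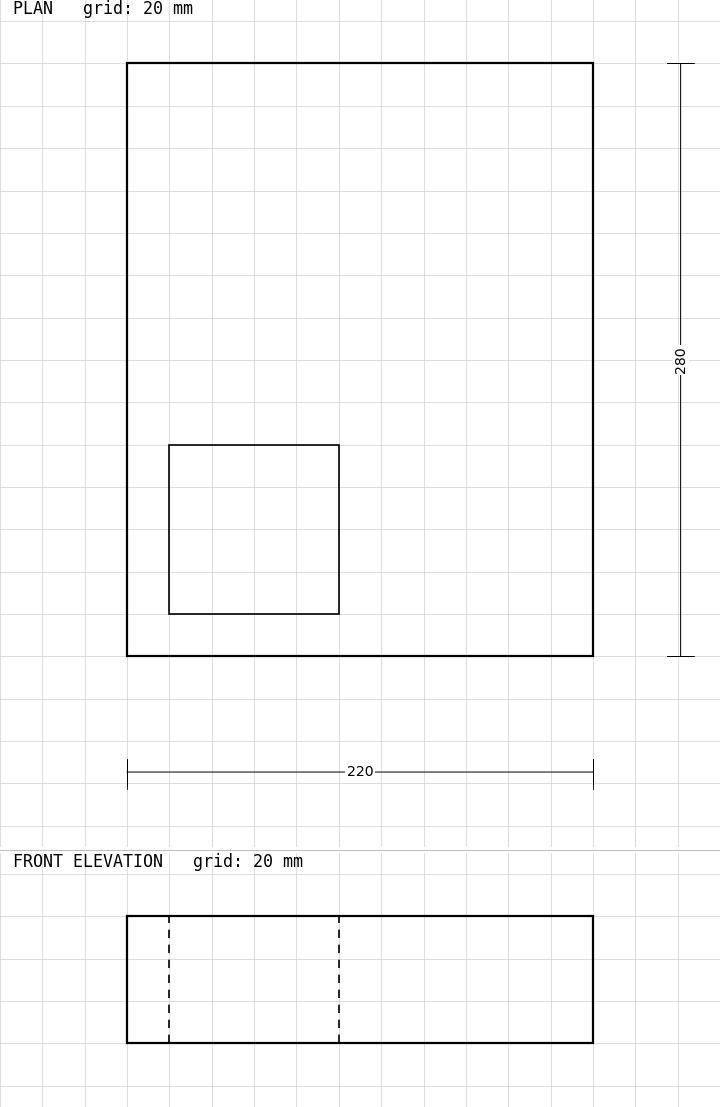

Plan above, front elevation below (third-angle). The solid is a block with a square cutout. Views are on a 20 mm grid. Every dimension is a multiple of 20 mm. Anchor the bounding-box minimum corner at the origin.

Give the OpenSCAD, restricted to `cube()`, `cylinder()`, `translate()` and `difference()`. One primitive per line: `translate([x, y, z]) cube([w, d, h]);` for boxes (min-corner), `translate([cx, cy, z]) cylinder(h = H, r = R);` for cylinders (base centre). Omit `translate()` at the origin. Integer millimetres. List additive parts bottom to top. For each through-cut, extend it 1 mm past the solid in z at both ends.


difference() {
  cube([220, 280, 60]);
  translate([20, 20, -1]) cube([80, 80, 62]);
}


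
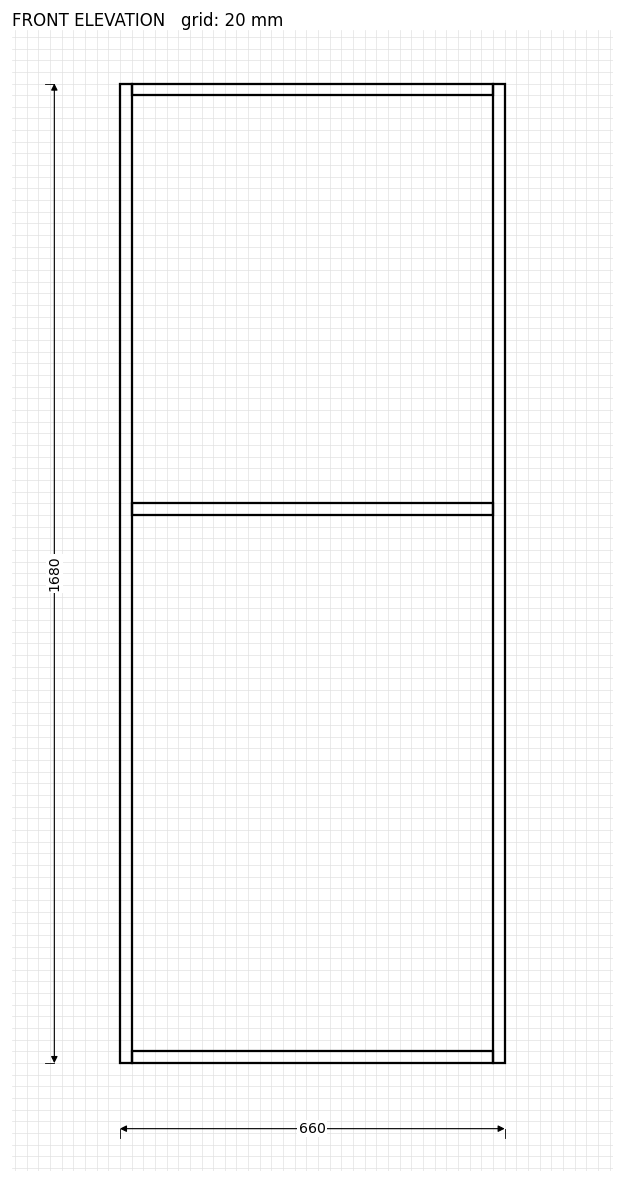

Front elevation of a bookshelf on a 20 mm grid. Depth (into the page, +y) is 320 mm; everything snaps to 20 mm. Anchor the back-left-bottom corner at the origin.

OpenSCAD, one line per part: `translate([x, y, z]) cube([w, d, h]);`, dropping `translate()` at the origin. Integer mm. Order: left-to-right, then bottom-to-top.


cube([20, 320, 1680]);
translate([20, 0, 0]) cube([620, 320, 20]);
translate([20, 0, 940]) cube([620, 320, 20]);
translate([20, 0, 1660]) cube([620, 320, 20]);
translate([640, 0, 0]) cube([20, 320, 1680]);


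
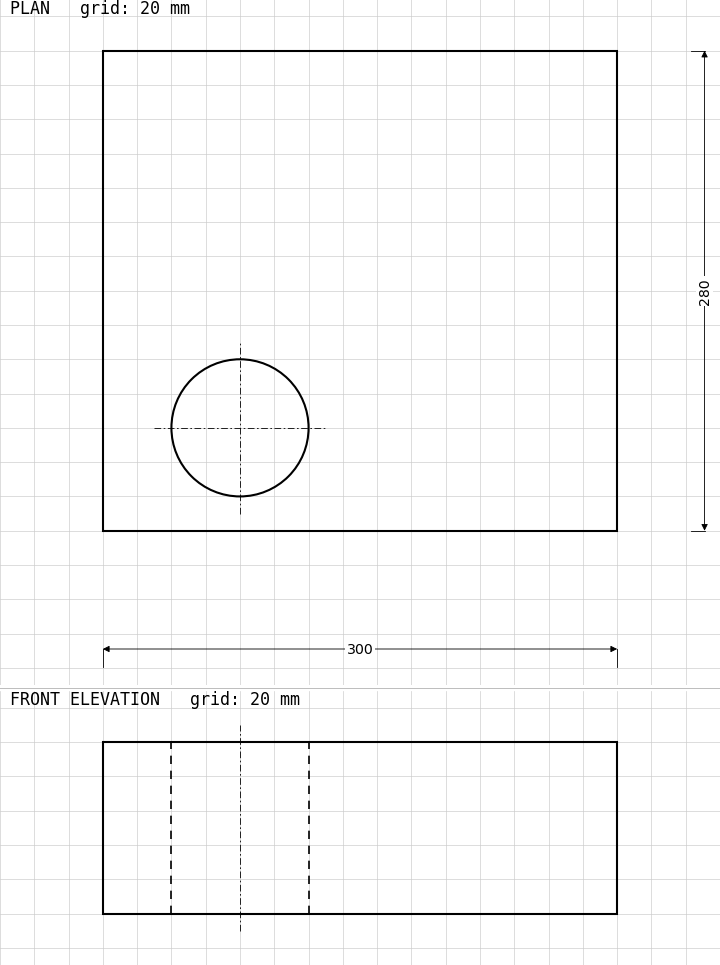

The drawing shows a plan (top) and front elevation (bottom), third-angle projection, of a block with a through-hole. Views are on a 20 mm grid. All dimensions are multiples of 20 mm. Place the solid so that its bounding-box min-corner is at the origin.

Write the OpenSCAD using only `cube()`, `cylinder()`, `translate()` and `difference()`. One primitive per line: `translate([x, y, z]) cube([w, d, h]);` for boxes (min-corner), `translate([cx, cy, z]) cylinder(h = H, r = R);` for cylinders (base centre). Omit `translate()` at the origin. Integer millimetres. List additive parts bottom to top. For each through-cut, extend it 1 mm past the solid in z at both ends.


difference() {
  cube([300, 280, 100]);
  translate([80, 60, -1]) cylinder(h = 102, r = 40);
}
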